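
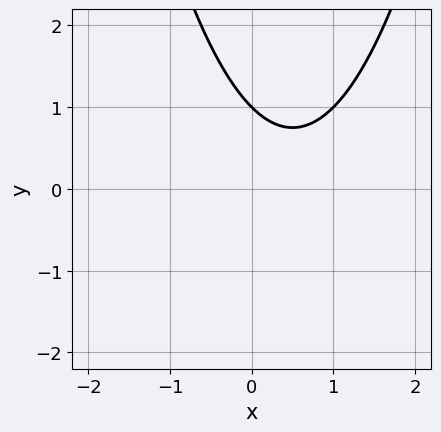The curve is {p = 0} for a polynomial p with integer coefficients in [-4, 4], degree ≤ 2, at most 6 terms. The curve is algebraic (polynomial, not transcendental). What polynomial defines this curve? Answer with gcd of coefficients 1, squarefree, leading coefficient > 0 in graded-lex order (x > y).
deg p = 2. The shape is more complex than any degree-1 curve.
Checking where it meets the axes: it crosses the y-axis at the gridline y = 1; the curve avoids every integer x-axis point in the box.
Assembling these constraints gives the stated polynomial.

x^2 - x - y + 1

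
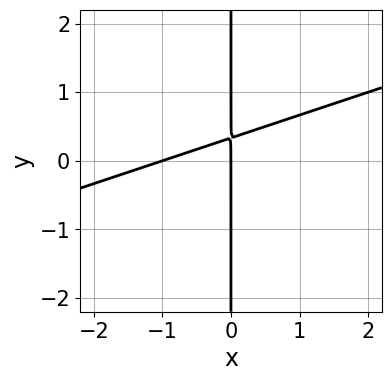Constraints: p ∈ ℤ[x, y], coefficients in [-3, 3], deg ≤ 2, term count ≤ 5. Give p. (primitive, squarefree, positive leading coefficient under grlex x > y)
x^2 - 3*x*y + x

1. The degree is 2 — a generic line meets the curve in up to 2 points.
2. Checking where it meets the axes: the x-axis gridline crossings are at x ∈ {-1, 0}; the visible y-axis segment lies entirely on the curve.
3. Putting this together gives p.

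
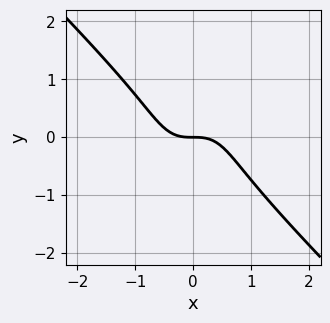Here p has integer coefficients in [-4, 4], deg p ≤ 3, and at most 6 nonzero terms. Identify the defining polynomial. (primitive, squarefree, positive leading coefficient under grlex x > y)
1. The degree is 3 — the shape is more complex than any degree-2 curve.
2. Against the integer gridlines: it crosses the y-axis at the gridline y = 0; one x-axis crossing is at x = 0.
3. Fitting integer coefficients to these (and the overall shape) gives p.

3*x^3 + x^2*y + 2*y^3 + 2*y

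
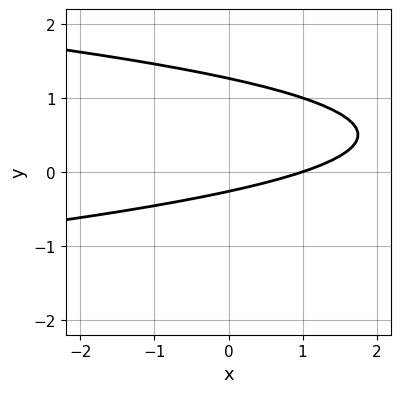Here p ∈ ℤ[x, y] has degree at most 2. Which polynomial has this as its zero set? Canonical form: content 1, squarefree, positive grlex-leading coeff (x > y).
1. The degree is 2 — the shape is more complex than any degree-1 curve.
2. Checking where it meets the axes: one x-axis crossing is at x = 1.
3. Fitting integer coefficients to these (and the overall shape) gives p.

3*y^2 + x - 3*y - 1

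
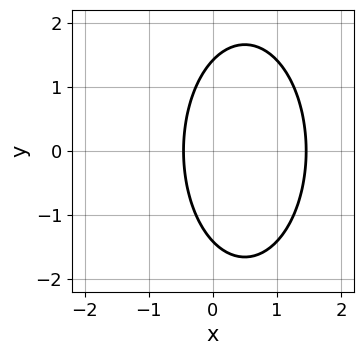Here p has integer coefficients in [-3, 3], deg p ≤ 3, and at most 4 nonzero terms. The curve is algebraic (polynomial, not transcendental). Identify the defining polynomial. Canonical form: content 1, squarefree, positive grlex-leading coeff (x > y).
3*x^2 + y^2 - 3*x - 2

The degree is 2 — no degree-1 curve has this shape.
Symmetries: mirror symmetry y ↦ −y ⇒ only even powers of y.
Assembling these constraints gives the stated polynomial.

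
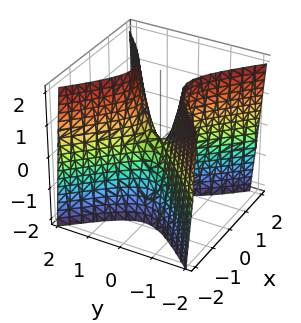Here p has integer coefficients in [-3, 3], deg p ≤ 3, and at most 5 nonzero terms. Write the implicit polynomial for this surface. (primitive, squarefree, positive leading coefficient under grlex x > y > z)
3*x^2 - 3*y^2 + z

First, the degree is 2 — a hyperbolic paraboloid; a quadric.
Next, symmetries: it's symmetric under x → −x, forcing even powers of x; it's symmetric under y → −y, forcing even powers of y.
Then, observable constraints: it crosses the y-axis at the gridline y = 0; it meets the z-axis at z = 0 (among the integer gridlines).
Finally, matching integer coefficients to the picture gives p.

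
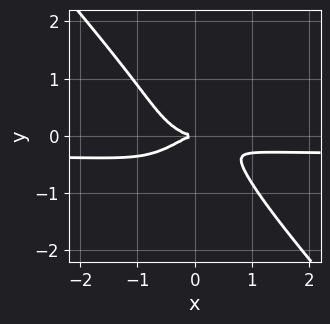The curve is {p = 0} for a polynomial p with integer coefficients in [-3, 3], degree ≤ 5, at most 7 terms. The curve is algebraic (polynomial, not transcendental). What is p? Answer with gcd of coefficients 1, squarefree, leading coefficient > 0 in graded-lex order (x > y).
1. The degree is 4 — a generic line meets the curve in up to 4 points.
2. From the axis intercepts and sections: one x-axis crossing is at x = 0; it meets the y-axis at y = 0 (among the integer gridlines).
3. Fitting integer coefficients to these (and the overall shape) gives p.

3*x^3*y + 2*y^4 + x^3 + x^2*y + 2*y^2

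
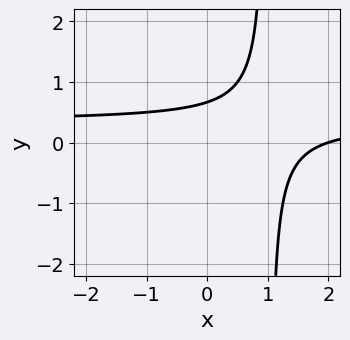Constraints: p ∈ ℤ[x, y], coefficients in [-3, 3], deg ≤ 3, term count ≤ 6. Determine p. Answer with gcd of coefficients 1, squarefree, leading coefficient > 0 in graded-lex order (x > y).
3*x*y - x - 3*y + 2

The degree is 2 — no degree-1 curve has this shape.
Reading off the gridlines: one x-axis crossing is at x = 2.
Fitting integer coefficients to these (and the overall shape) gives p.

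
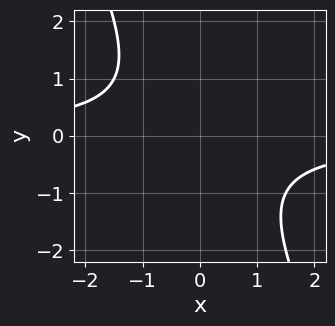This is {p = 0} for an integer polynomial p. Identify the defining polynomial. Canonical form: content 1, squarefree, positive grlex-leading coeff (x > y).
2*x*y + y^2 + 2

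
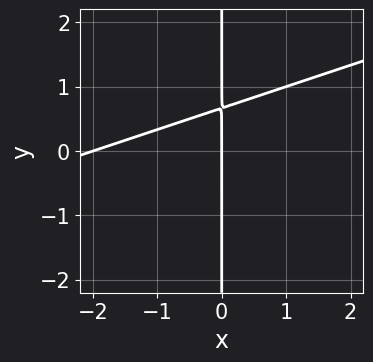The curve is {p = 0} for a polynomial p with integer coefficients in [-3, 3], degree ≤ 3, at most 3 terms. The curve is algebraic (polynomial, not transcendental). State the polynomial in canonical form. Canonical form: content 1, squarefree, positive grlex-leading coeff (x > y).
(a) deg p = 2.
(b) Reading off the gridlines: the visible y-axis segment lies entirely on the curve; among the integer gridlines, it crosses the x-axis at x ∈ {-2, 0}.
(c) Together with the visible shape, these determine p as stated.

x^2 - 3*x*y + 2*x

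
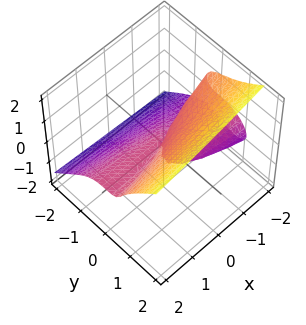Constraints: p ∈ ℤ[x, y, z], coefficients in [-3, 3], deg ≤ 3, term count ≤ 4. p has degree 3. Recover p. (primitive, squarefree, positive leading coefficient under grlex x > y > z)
1. Degree: no degree-2 surface has this shape, so deg p = 3.
2. Reading off the gridlines: it crosses the y-axis at the gridline y = 0; one z-axis crossing is at z = 0; the visible x-axis segment lies entirely on the surface.
3. Fitting integer coefficients to these (and the overall shape) gives p.

2*y^3 - 2*z^3 - x*z + 2*y*z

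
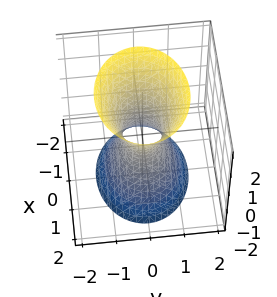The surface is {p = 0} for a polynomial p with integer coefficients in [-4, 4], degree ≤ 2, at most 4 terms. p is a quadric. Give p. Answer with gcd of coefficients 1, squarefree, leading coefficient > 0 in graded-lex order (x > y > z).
1. deg p = 2. An hourglass — one-sheet hyperboloid; a quadric.
2. Symmetries: mirror symmetry y ↦ −y ⇒ only even powers of y; mirror symmetry x ↦ −x ⇒ only even powers of x; it's symmetric under z → −z, forcing even powers of z.
3. Against the integer gridlines: it misses every integer gridline on the z-axis.
4. Solving for integer coefficients yields p as stated.

2*x^2 + 3*y^2 - z^2 - 1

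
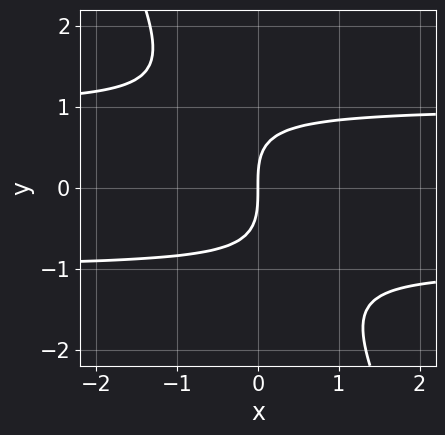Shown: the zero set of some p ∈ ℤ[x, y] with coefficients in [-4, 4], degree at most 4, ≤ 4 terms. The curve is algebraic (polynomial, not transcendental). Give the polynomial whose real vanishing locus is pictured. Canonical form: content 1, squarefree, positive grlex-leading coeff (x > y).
The degree is 3 — a generic line meets the curve in up to 3 points.
Observable constraints: it meets the x-axis at x = 0 (among the integer gridlines); one y-axis crossing is at y = 0.
The integer polynomial consistent with all of this is the stated p.

2*x*y^2 + y^3 - 2*x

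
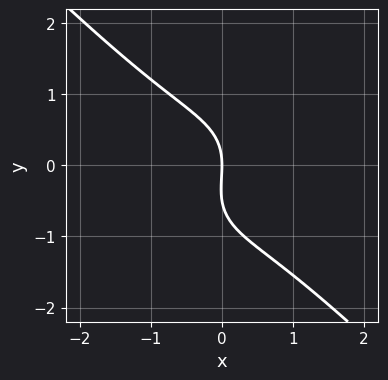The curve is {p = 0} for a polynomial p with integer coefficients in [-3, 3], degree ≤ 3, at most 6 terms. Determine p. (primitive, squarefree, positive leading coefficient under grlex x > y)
2*x^3 + 2*y^3 + y^2 + 3*x

First, the degree is 3 — the shape is more complex than any degree-2 curve.
Then, against the integer gridlines: one y-axis crossing is at y = 0; it meets the x-axis at x = 0 (among the integer gridlines).
Finally, these observations pin down the coefficients.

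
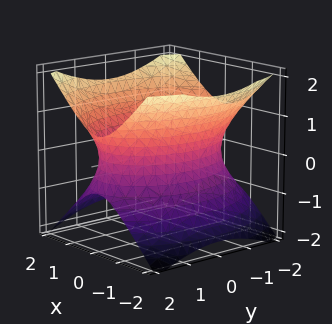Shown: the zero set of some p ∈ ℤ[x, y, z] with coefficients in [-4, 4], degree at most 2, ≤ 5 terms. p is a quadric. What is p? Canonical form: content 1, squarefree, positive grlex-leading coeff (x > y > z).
(a) The degree is 2 — one connected sheet with a waist; a quadric.
(b) Symmetries: mirror symmetry y ↦ −y ⇒ only even powers of y; mirror symmetry x ↦ −x ⇒ only even powers of x; mirror symmetry z ↦ −z ⇒ only even powers of z.
(c) Reading off the gridlines: the surface avoids every integer z-axis point in the box.
(d) Fitting integer coefficients to these (and the overall shape) gives p.

2*x^2 + y^2 - 2*z^2 - 3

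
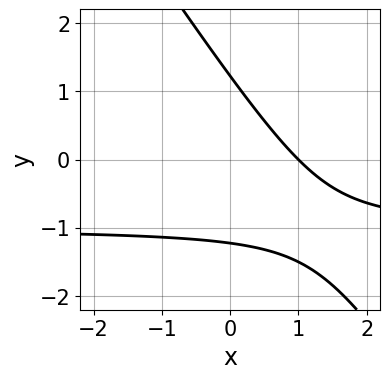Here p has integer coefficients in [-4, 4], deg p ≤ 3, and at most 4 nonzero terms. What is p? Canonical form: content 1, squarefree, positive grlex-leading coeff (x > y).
3*x*y + 2*y^2 + 3*x - 3

1. The degree is 2 — the shape is more complex than any degree-1 curve.
2. Reading off the gridlines: one x-axis crossing is at x = 1.
3. Matching integer coefficients to the picture gives p.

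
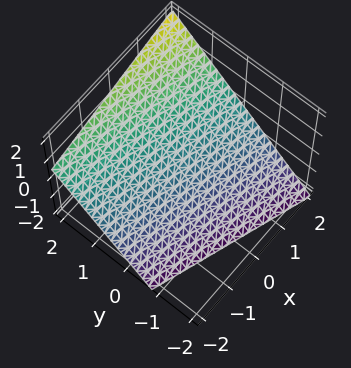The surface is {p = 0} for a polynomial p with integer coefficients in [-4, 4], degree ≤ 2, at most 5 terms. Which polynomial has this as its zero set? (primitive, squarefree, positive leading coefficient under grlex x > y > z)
(a) deg p = 1. The surface is flat (a plane).
(b) From the axis intercepts and sections: one x-axis crossing is at x = 2.
(c) The integer polynomial consistent with all of this is the stated p.

x + 3*y - 3*z - 2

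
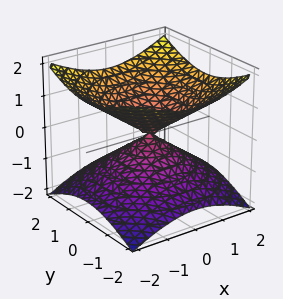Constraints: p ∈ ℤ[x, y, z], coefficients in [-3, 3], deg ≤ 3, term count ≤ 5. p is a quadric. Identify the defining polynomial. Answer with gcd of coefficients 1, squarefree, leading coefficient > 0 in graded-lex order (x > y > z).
x^2 + y^2 - 2*z^2

First, deg p = 2. Two nappes meeting at a single point; a quadric.
Next, symmetry: the surface is invariant under rotation about z: p = q(x² + y², z); mirror symmetry z ↦ −z ⇒ only even powers of z.
Then, checking where it meets the axes: one z-axis crossing is at z = 0; it meets the x-axis at x = 0 (among the integer gridlines).
Finally, the integer polynomial consistent with all of this is the stated p.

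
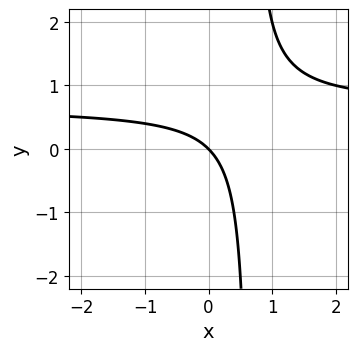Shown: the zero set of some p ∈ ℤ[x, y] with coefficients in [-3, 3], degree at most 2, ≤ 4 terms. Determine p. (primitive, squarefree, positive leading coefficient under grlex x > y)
3*x*y - 2*x - 2*y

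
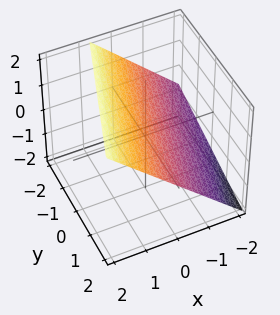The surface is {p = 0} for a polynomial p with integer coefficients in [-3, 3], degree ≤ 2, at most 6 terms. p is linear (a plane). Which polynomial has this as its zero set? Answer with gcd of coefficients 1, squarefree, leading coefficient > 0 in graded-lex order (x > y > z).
3*x - y - 3*z + 2

First, deg p = 1. Every cross-section is a straight line — this is a plane.
Next, against the integer gridlines: it meets the y-axis at y = 2 (among the integer gridlines).
Finally, the integer polynomial consistent with all of this is the stated p.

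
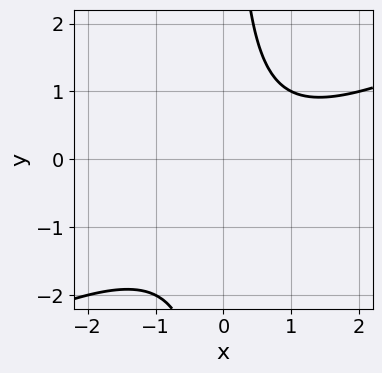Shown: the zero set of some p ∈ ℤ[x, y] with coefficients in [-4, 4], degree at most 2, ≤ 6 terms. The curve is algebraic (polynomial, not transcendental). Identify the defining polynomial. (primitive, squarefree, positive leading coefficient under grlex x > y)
x^2 - 2*x*y - x + 2

deg p = 2.
From the axis intercepts and sections: no x-intercept at any integer in the box; it misses every integer gridline on the y-axis.
Matching integer coefficients to the picture gives p.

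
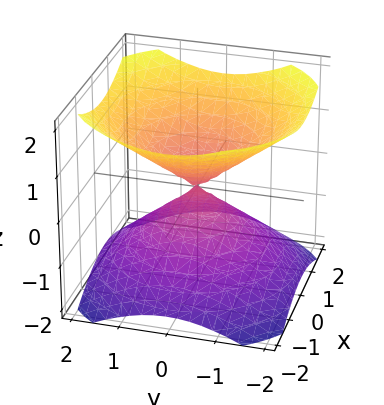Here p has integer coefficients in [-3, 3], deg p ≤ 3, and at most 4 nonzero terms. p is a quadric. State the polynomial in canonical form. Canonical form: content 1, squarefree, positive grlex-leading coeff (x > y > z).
2*x^2 + 2*y^2 - 3*z^2

(a) I count 2 distinct pieces. They look like related sheets of one shape, so recover p as a whole.
(b) Degree: two nappes meeting at a single point; a quadric, so deg p = 2.
(c) Symmetries: mirror symmetry z ↦ −z ⇒ only even powers of z; every cross-section ⟂ z is a circle, so x, y appear only via x² + y².
(d) Reading off the gridlines: a circular section at z = 1 has radius between 1 and 2; it meets the y-axis at y = 0 (among the integer gridlines); it crosses the x-axis at the gridline x = 0.
(e) Together with the visible shape, these determine p as stated.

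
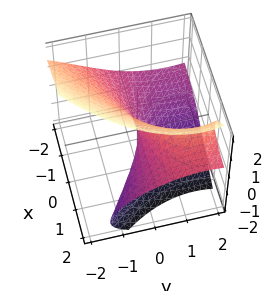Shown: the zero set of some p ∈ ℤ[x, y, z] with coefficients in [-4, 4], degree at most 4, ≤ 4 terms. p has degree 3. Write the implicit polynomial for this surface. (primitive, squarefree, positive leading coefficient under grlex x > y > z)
z^3 - 3*x*z - y^2 + 3*y

First, deg p = 3. The shape is more complex than any degree-2 surface.
Next, reading off the gridlines: the visible x-axis segment lies entirely on the surface; one y-axis crossing is at y = 0; it crosses the z-axis at the gridline z = 0.
Finally, assembling these constraints gives the stated polynomial.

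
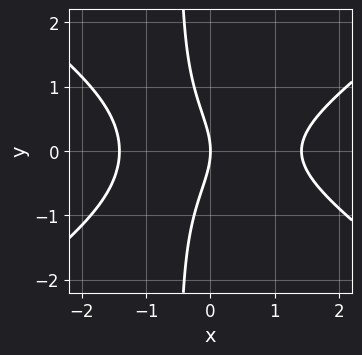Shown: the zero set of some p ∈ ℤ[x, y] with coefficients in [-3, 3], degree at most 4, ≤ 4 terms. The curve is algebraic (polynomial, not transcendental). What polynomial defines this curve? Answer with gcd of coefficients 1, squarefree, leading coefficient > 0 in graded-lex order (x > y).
x^3 - 2*x*y^2 - y^2 - 2*x

(a) Degree: the shape is more complex than any degree-2 curve, so deg p = 3.
(b) Symmetries: the y ↦ −y reflection is a symmetry, so y appears only in even powers.
(c) From the visible intercepts: it crosses the y-axis at the gridline y = 0; it crosses the x-axis at the gridline x = 0.
(d) Putting this together gives p.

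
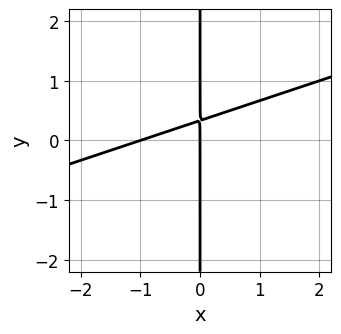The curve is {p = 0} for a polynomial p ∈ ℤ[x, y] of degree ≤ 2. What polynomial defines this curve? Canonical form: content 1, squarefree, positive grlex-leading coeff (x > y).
1. deg p = 2.
2. Checking where it meets the axes: the x-axis gridline crossings are at x ∈ {-1, 0}; the visible y-axis segment lies entirely on the curve.
3. Assembling these constraints gives the stated polynomial.

x^2 - 3*x*y + x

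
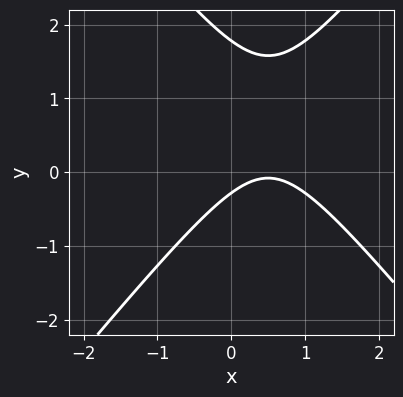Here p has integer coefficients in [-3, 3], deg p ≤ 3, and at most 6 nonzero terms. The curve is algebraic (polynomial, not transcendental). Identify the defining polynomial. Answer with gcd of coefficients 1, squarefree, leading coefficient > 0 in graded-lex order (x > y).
3*x^2 - 2*y^2 - 3*x + 3*y + 1

Degree: no degree-1 curve has this shape, so deg p = 2.
Checking where it meets the axes: no x-intercept at any integer in the box.
Putting this together gives p.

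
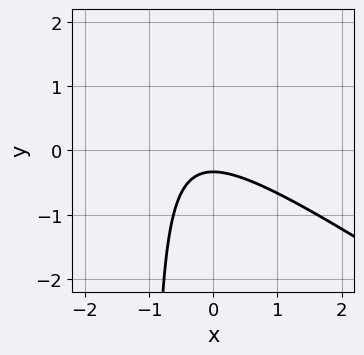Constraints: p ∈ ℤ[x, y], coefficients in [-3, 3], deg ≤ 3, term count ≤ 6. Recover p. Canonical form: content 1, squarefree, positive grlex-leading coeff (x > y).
2*x^2 + 3*x*y + x + 3*y + 1

(a) The degree is 2 — the shape is more complex than any degree-1 curve.
(b) Reading off the gridlines: the curve avoids every integer x-axis point in the box.
(c) Fitting integer coefficients to these (and the overall shape) gives p.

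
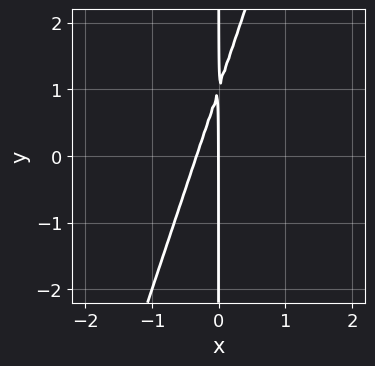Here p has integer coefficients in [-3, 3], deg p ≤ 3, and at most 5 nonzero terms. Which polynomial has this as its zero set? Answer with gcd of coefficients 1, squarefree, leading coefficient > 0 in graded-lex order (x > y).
1. Degree: a generic line meets the curve in up to 2 points, so deg p = 2.
2. Checking where it meets the axes: it crosses the x-axis at the gridline x = 0; the visible y-axis segment lies entirely on the curve.
3. Together with the visible shape, these determine p as stated.

3*x^2 - x*y + x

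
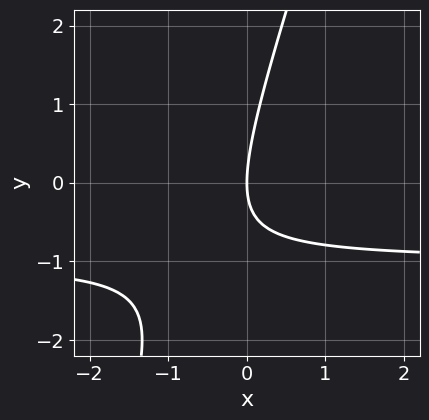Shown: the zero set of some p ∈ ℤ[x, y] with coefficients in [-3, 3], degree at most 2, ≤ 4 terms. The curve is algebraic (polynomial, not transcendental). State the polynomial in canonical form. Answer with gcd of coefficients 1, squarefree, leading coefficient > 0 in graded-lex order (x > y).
3*x*y - y^2 + 3*x

First, degree: no degree-1 curve has this shape, so deg p = 2.
Next, reading off the gridlines: it meets the x-axis at x = 0 (among the integer gridlines); it crosses the y-axis at the gridline y = 0.
Finally, putting this together gives p.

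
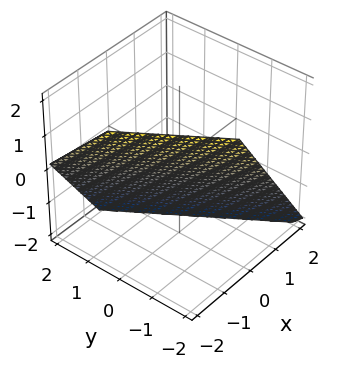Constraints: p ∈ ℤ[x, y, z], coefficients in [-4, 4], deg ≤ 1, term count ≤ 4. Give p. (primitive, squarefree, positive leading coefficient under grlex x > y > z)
1. Degree: every cross-section is a straight line — this is a plane, so deg p = 1.
2. Against the integer gridlines: one y-axis crossing is at y = -1; it crosses the z-axis at the gridline z = -1.
3. Putting this together gives p.

3*x + 2*y + 2*z + 2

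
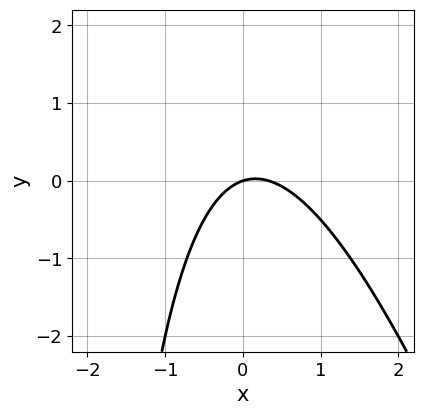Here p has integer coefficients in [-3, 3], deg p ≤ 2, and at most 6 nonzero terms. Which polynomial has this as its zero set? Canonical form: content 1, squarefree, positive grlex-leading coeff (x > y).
First, degree: no degree-1 curve has this shape, so deg p = 2.
Then, observable constraints: it crosses the x-axis at the gridline x = 0; it crosses the y-axis at the gridline y = 0.
Finally, assembling these constraints gives the stated polynomial.

3*x^2 + x*y - x + 3*y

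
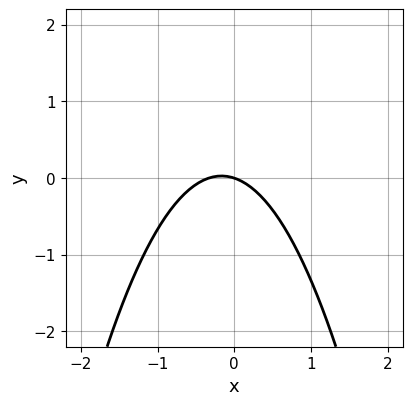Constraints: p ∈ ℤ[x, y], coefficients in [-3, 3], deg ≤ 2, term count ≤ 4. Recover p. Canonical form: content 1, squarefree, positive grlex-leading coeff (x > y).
First, the degree is 2 — no degree-1 curve has this shape.
Then, observable constraints: one y-axis crossing is at y = 0; it meets the x-axis at x = 0 (among the integer gridlines).
Finally, matching integer coefficients to the picture gives p.

3*x^2 + x + 3*y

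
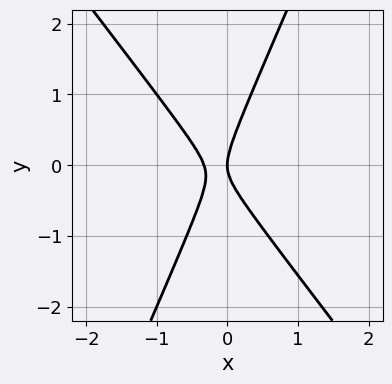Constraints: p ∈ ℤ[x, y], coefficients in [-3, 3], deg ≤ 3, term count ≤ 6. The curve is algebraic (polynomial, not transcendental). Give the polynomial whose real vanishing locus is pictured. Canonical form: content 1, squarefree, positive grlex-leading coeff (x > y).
The degree is 2 — the shape is more complex than any degree-1 curve.
Against the integer gridlines: it crosses the x-axis at the gridline x = 0; one y-axis crossing is at y = 0.
Solving for integer coefficients yields p as stated.

3*x^2 + x*y - y^2 + x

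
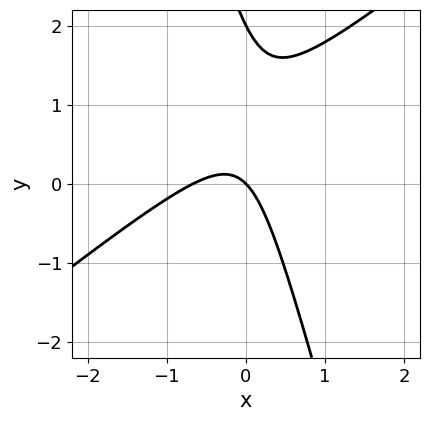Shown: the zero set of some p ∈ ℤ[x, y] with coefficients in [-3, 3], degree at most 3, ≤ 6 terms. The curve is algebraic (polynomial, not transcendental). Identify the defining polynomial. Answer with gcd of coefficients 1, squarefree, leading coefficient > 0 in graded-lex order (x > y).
3*x^2 - 3*x*y - y^2 + 2*x + 2*y

Degree: the shape is more complex than any degree-1 curve, so deg p = 2.
From the visible intercepts: one x-axis crossing is at x = 0; among the integer gridlines, it crosses the y-axis at y ∈ {0, 2}.
Fitting integer coefficients to these (and the overall shape) gives p.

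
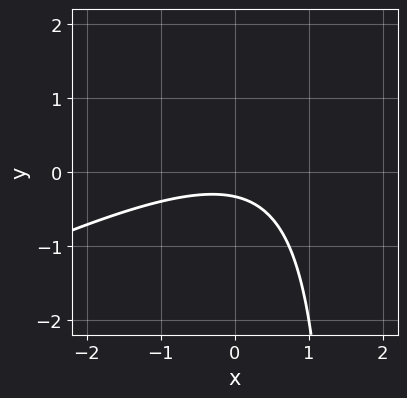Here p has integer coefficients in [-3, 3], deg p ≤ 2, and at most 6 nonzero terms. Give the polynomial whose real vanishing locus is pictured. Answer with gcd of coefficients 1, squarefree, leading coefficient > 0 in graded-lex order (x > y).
First, deg p = 2.
Then, from the visible intercepts: it misses every integer gridline on the x-axis.
Finally, putting this together gives p.

x^2 - 2*x*y + 3*y + 1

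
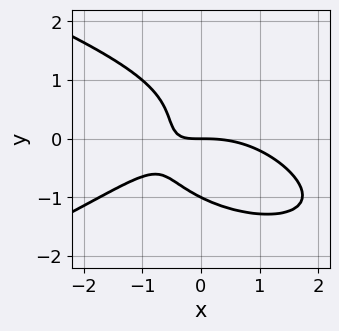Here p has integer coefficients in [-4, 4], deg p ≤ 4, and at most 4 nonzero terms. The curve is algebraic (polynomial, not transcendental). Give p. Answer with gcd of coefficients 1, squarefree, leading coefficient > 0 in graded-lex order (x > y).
2*y^4 + x^3 + 3*x*y + 2*y

1. deg p = 4.
2. Against the integer gridlines: the y-axis gridline crossings are at y ∈ {-1, 0}; it meets the x-axis at x = 0 (among the integer gridlines).
3. Solving for integer coefficients yields p as stated.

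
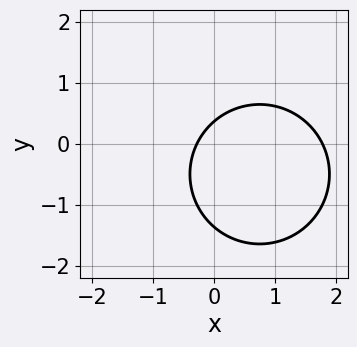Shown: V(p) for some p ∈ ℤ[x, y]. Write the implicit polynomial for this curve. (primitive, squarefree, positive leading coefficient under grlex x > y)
1. The degree is 2 — the shape is more complex than any degree-1 curve.
2. Solving for integer coefficients yields p as stated.

2*x^2 + 2*y^2 - 3*x + 2*y - 1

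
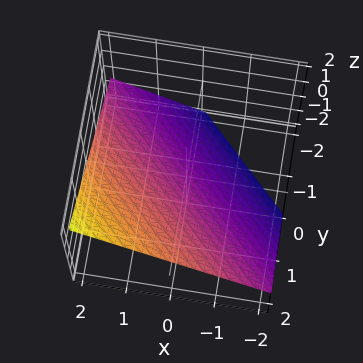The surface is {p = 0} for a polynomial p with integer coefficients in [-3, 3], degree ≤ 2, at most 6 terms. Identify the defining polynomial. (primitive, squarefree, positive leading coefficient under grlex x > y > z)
(a) deg p = 1. The surface is flat (a plane).
(b) From the visible intercepts: it crosses the x-axis at the gridline x = 1; one y-axis crossing is at y = 1.
(c) Together with the visible shape, these determine p as stated.

2*x + 2*y - 3*z - 2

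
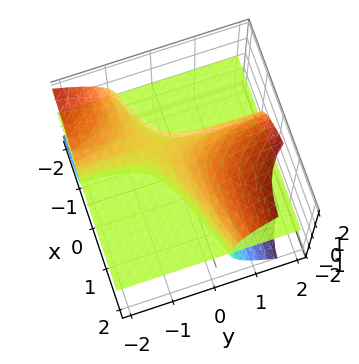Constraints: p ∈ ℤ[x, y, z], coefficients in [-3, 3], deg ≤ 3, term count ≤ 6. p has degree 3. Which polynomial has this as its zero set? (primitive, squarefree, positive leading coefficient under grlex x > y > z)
1. The picture has 2 separate pieces.
2. The degree is 3 — no degree-2 surface has this shape.
3. From the visible intercepts: every point of the y-axis in the box is on the surface; the visible x-axis segment lies entirely on the surface; it crosses the z-axis at the gridline z = 0.
4. The integer polynomial consistent with all of this is the stated p.

x^2*z - 3*x*y*z + 2*z^3 - 2*y*z - z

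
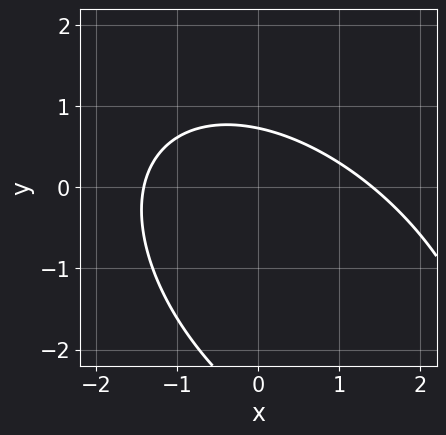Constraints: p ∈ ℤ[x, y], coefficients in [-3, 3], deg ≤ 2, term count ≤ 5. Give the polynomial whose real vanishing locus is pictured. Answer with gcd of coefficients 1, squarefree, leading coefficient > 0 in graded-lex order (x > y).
First, deg p = 2.
Finally, solving for integer coefficients yields p as stated.

x^2 + x*y + y^2 + 2*y - 2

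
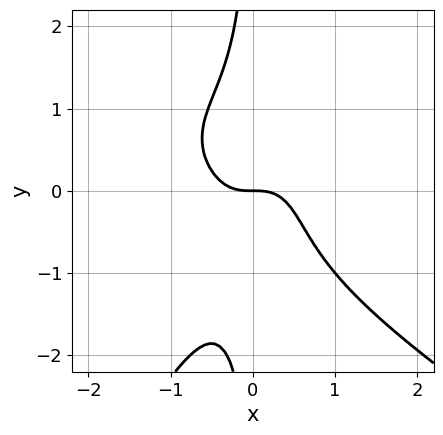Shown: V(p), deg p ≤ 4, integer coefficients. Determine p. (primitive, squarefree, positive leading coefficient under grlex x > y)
x^3*y + x^2*y^2 - x*y^3 - 2*x^3 - y

(a) Degree: a generic line meets the curve in up to 4 points, so deg p = 4.
(b) Reading off the gridlines: it crosses the y-axis at the gridline y = 0; it meets the x-axis at x = 0 (among the integer gridlines).
(c) Together with the visible shape, these determine p as stated.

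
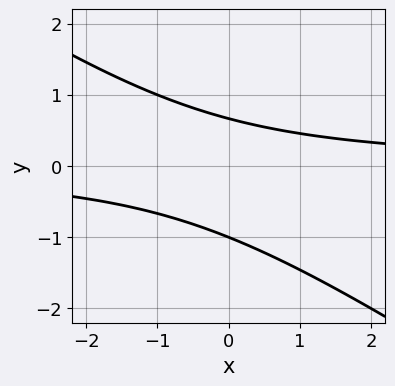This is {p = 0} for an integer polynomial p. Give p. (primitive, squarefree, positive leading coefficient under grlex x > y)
deg p = 2. No degree-1 curve has this shape.
Checking where it meets the axes: the curve avoids every integer x-axis point in the box; one y-axis crossing is at y = -1.
Putting this together gives p.

2*x*y + 3*y^2 + y - 2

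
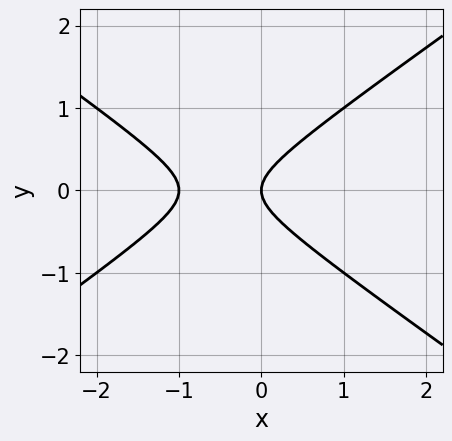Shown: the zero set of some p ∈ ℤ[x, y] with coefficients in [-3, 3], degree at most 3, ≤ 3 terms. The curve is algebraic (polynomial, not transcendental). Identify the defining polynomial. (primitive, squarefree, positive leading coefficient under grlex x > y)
x^2 - 2*y^2 + x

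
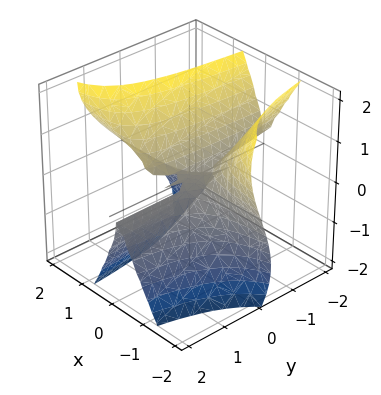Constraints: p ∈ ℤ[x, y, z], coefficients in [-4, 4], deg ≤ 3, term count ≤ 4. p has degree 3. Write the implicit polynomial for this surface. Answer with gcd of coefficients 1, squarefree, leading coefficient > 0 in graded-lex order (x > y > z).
3*x^2*y - 2*x^2*z + z^3 - 2*x*z

1. Degree: the shape is more complex than any degree-2 surface, so deg p = 3.
2. Observable constraints: every point of the x-axis in the box is on the surface; every point of the y-axis in the box is on the surface; one z-axis crossing is at z = 0.
3. Together with the visible shape, these determine p as stated.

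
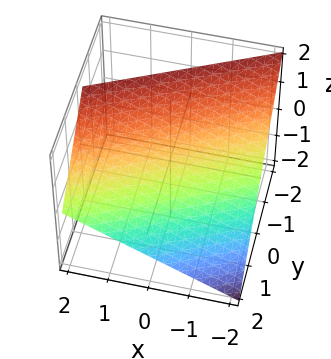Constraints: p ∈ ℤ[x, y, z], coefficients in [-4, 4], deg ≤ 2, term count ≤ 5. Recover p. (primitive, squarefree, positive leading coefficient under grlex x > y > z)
1. The degree is 1 — the surface is flat (a plane).
2. Observable constraints: one x-axis crossing is at x = -2; it crosses the y-axis at the gridline y = 1; it crosses the z-axis at the gridline z = 1.
3. Matching integer coefficients to the picture gives p.

x - 2*y - 2*z + 2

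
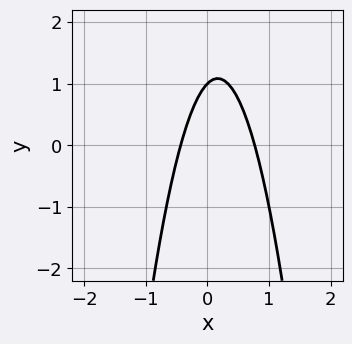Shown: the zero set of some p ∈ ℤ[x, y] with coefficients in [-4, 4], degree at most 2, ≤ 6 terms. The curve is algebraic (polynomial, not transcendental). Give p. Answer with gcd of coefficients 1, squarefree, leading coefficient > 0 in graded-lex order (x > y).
3*x^2 - x + y - 1

Degree: the shape is more complex than any degree-1 curve, so deg p = 2.
From the visible intercepts: one y-axis crossing is at y = 1.
Putting this together gives p.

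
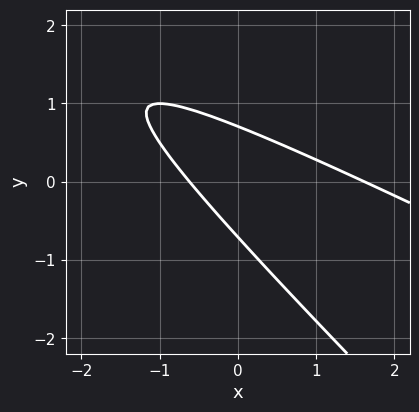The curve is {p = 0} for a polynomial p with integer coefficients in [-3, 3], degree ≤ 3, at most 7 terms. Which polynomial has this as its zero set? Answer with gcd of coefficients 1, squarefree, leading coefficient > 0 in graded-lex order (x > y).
x^2 + 3*x*y + 2*y^2 - x - 1

First, the degree is 2 — a generic line meets the curve in up to 2 points.
Finally, putting this together gives p.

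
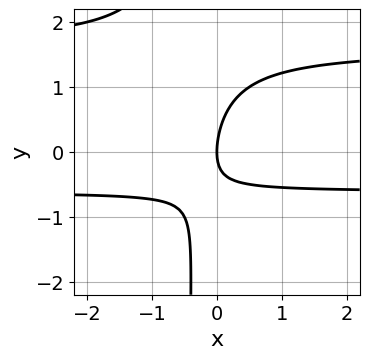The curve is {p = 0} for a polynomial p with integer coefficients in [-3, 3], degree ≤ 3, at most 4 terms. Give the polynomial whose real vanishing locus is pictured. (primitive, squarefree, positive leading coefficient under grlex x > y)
2*x*y^2 - 2*x*y + y^2 - 2*x

First, the degree is 3 — a generic line meets the curve in up to 3 points.
Next, checking where it meets the axes: it crosses the x-axis at the gridline x = 0; it crosses the y-axis at the gridline y = 0.
Finally, these observations pin down the coefficients.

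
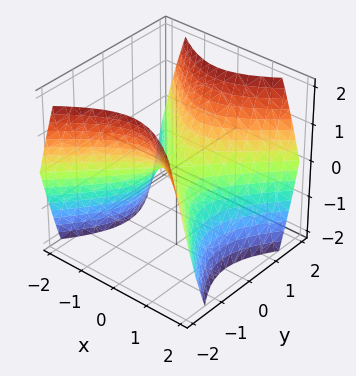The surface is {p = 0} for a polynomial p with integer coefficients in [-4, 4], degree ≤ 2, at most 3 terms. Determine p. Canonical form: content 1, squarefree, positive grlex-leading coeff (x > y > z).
(a) deg p = 2. A hyperbolic paraboloid; a quadric.
(b) Symmetries: mirror symmetry y ↦ −y ⇒ only even powers of y; it's symmetric under x → −x, forcing even powers of x.
(c) From the visible intercepts: it meets the y-axis at y = 0 (among the integer gridlines); it crosses the z-axis at the gridline z = 0.
(d) Putting this together gives p.

x^2 - y^2 + z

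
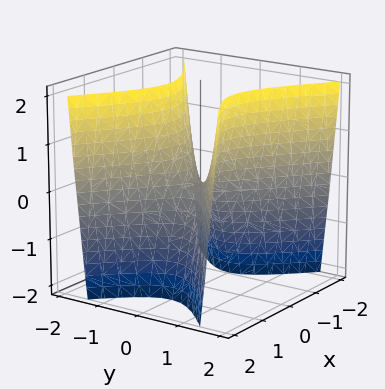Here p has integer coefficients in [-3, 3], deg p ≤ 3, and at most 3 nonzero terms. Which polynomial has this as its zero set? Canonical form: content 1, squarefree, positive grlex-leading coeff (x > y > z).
First, degree: a hyperbolic paraboloid; a quadric, so deg p = 2.
Next, symmetries: mirror symmetry x ↦ −x ⇒ only even powers of x; mirror symmetry y ↦ −y ⇒ only even powers of y.
Then, observable constraints: it meets the y-axis at y = 0 (among the integer gridlines); it meets the x-axis at x = 0 (among the integer gridlines); it meets the z-axis at z = 0 (among the integer gridlines).
Finally, assembling these constraints gives the stated polynomial.

2*x^2 - 3*y^2 + z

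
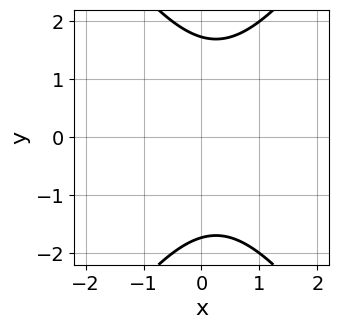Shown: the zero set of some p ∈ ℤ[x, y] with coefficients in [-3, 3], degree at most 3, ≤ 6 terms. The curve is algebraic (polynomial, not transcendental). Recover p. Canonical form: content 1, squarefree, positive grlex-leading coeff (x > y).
2*x^2 - y^2 - x + 3

deg p = 2. No degree-1 curve has this shape.
Symmetries: mirror symmetry y ↦ −y ⇒ only even powers of y.
From the axis intercepts and sections: it misses every integer gridline on the x-axis.
Matching integer coefficients to the picture gives p.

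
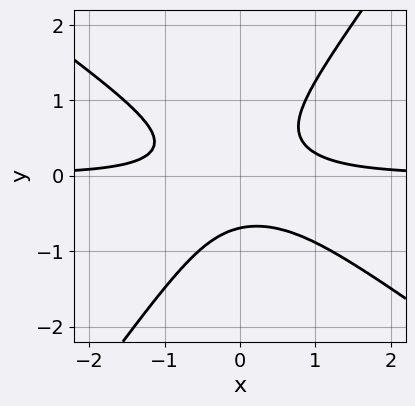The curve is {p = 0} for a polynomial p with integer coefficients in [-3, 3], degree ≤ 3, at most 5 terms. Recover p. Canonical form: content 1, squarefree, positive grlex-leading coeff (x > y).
3*x^2*y + 2*x*y^2 - 3*y^3 - 1

(a) The degree is 3 — a generic line meets the curve in up to 3 points.
(b) From the axis intercepts and sections: it misses every integer gridline on the x-axis.
(c) Matching integer coefficients to the picture gives p.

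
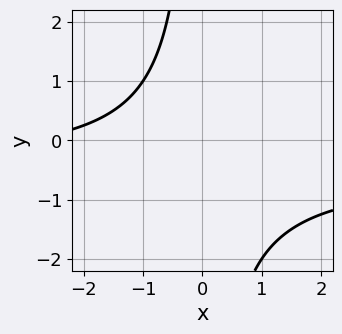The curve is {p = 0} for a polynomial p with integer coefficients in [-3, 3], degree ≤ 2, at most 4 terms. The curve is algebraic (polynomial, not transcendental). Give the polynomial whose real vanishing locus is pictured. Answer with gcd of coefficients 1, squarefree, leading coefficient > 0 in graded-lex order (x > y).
2*x*y + x + 3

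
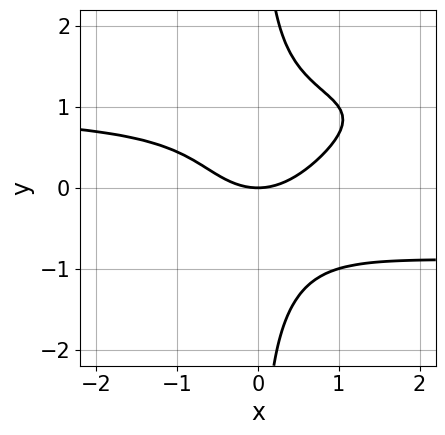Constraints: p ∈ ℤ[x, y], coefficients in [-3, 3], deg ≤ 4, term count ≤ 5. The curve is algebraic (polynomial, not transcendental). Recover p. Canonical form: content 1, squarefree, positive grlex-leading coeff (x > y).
1. deg p = 4. The shape is more complex than any degree-3 curve.
2. From the axis intercepts and sections: it meets the y-axis at y = 0 (among the integer gridlines); one x-axis crossing is at x = 0.
3. Together with the visible shape, these determine p as stated.

2*x^2*y^2 - 3*x*y^3 - 2*x^2 + 3*y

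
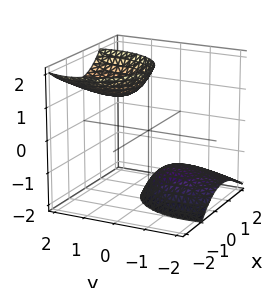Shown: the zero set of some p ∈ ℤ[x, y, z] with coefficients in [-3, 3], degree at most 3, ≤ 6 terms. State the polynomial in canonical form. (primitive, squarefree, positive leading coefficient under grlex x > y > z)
3*x^2 + 2*x*z + 2*y^2 - 3*y*z - z^2 + 3

First, the picture has 2 separate pieces.
Then, degree: a generic line meets the surface in up to 2 points, so deg p = 2.
Then, reading off the gridlines: no x-intercept at any integer in the box; the surface avoids every integer y-axis point in the box.
Finally, putting this together gives p.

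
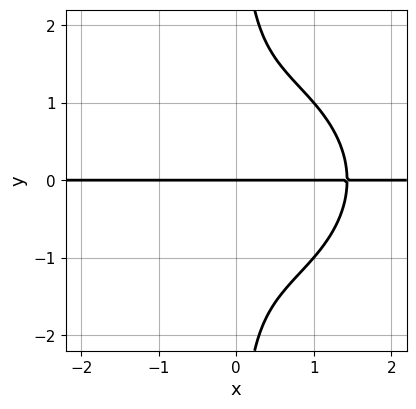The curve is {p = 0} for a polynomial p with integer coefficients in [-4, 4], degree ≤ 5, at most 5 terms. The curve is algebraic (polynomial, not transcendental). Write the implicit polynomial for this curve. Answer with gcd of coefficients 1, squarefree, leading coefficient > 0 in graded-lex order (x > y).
1. deg p = 4. The shape is more complex than any degree-3 curve.
2. Against the integer gridlines: every point of the x-axis in the box is on the curve; one y-axis crossing is at y = 0.
3. Together with the visible shape, these determine p as stated.

2*x^3*y + 3*x*y^3 - 2*x*y - 3*y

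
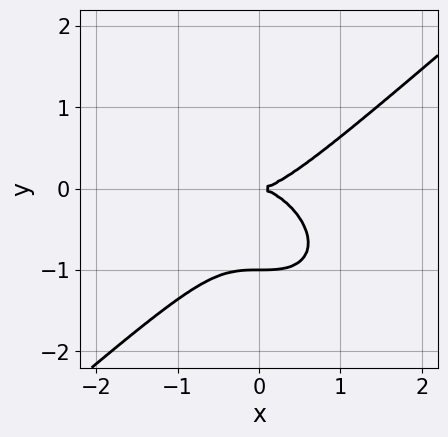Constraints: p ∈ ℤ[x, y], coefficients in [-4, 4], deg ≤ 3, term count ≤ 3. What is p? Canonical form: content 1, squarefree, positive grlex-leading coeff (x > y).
1. Degree: a generic line meets the curve in up to 3 points, so deg p = 3.
2. Checking where it meets the axes: it meets the x-axis at x = 0 (among the integer gridlines); among the integer gridlines, it crosses the y-axis at y ∈ {-1, 0}.
3. Fitting integer coefficients to these (and the overall shape) gives p.

2*x^3 - 3*y^3 - 3*y^2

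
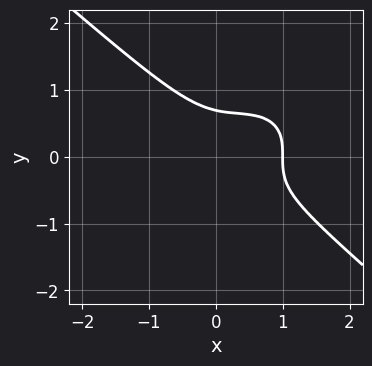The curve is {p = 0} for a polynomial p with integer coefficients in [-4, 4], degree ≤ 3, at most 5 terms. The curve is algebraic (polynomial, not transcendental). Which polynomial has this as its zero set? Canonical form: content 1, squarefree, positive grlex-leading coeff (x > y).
2*x^3 + 3*y^3 - 2*x^2 + x - 1

(a) The degree is 3 — a generic line meets the curve in up to 3 points.
(b) From the visible intercepts: one x-axis crossing is at x = 1.
(c) Fitting integer coefficients to these (and the overall shape) gives p.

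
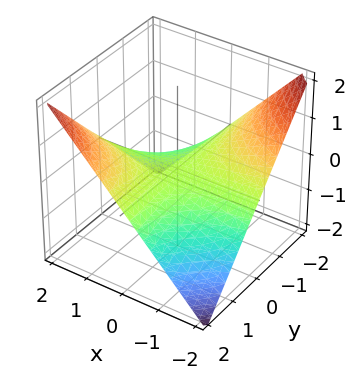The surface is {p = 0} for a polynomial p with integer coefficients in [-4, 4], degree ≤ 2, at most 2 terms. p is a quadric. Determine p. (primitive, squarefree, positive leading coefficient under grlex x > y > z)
First, degree: a saddle surface; a quadric, so deg p = 2.
Next, from the visible intercepts: every point of the y-axis in the box is on the surface; every point of the x-axis in the box is on the surface.
Finally, putting this together gives p.

x*y - 2*z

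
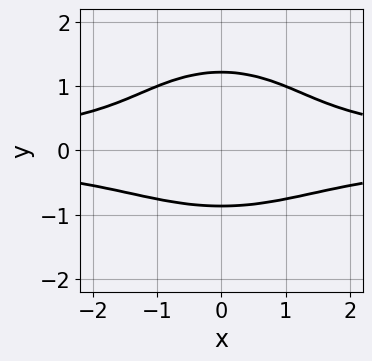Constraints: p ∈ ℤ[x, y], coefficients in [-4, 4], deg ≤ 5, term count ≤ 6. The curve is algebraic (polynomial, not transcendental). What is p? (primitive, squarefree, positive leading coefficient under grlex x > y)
2*x^2*y^2 + 3*y^4 - 2*y^3 - 3

1. The degree is 4 — the shape is more complex than any degree-3 curve.
2. Symmetries: it's symmetric under x → −x, forcing even powers of x.
3. Observable constraints: it misses every integer gridline on the x-axis.
4. Fitting integer coefficients to these (and the overall shape) gives p.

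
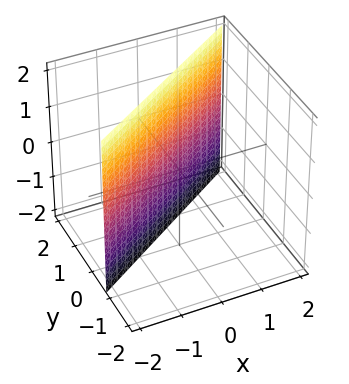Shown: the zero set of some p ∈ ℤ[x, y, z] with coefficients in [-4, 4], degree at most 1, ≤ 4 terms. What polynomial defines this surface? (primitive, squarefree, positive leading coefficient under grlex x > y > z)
1. deg p = 1. Every cross-section is a straight line — this is a plane.
2. From the visible intercepts: one x-axis crossing is at x = -1; it misses every integer gridline on the z-axis.
3. Assembling these constraints gives the stated polynomial.

2*x - 3*y + 2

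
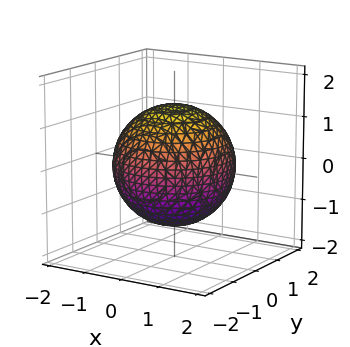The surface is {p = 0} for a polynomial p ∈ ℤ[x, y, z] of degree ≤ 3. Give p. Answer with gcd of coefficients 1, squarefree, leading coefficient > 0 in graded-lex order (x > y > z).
x^2 + y^2 + z^2 - 2

(a) The degree is 2 — bounded and convex; a quadric.
(b) By symmetry, the surface is invariant under rotation about z: p = q(x² + y², z); the z ↦ −z reflection is a symmetry, so z appears only in even powers.
(c) Against the integer gridlines: a circular section at z = -1 has radius exactly 1.
(d) Putting this together gives p.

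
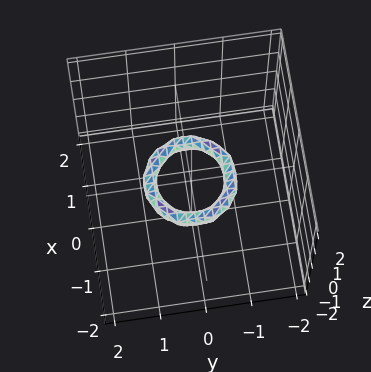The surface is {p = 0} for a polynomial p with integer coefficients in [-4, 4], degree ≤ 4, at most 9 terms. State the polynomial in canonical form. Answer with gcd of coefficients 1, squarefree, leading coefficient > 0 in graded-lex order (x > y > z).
First, the degree is 4 — the shape is more complex than any degree-3 surface.
Then, symmetries: rotational symmetry about the z-axis ⇒ p depends on x, y only through x² + y².
Next, reading off the gridlines: a circular section at z = 0 has radius between 0 and 1; the y-axis gridline crossings are at y ∈ {-1, 1}; the surface avoids every integer z-axis point in the box; the x-axis gridline crossings are at x ∈ {-1, 1}.
Finally, solving for integer coefficients yields p as stated.

2*x^4 + 4*x^2*y^2 + 2*y^4 - 3*x^2 - 3*y^2 + 3*z^2 + 1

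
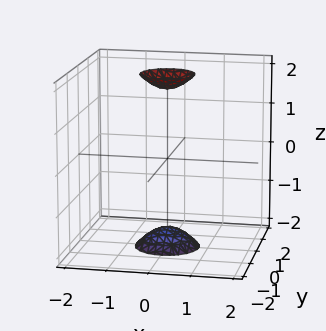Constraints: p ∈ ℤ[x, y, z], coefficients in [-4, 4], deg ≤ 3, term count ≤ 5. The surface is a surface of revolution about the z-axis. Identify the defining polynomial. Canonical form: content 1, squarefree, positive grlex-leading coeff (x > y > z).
1. There are 2 components.
2. Degree: a generic line meets the surface in up to 2 points, so deg p = 2.
3. Symmetry: the z-axis is an axis of rotation, so x and y enter only as x² + y².
4. Reading off the gridlines: no y-intercept at any integer in the box; it misses every integer gridline on the x-axis; a circular section at z = 2 has radius between 0 and 1.
5. Matching integer coefficients to the picture gives p.

3*x^2 + 3*y^2 - z^2 + 3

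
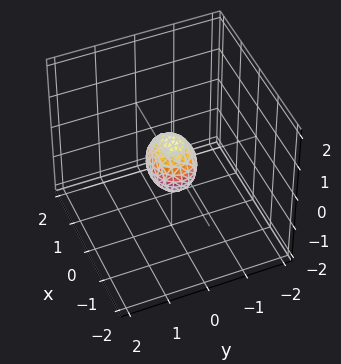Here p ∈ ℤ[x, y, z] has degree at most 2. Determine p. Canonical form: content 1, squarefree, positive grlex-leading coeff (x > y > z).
2*x^2 + 3*y^2 + 2*z^2 - 1

(a) The degree is 2 — bounded and convex; a quadric.
(b) Symmetries: the y ↦ −y reflection is a symmetry, so y appears only in even powers; mirror symmetry z ↦ −z ⇒ only even powers of z; mirror symmetry x ↦ −x ⇒ only even powers of x.
(c) Assembling these constraints gives the stated polynomial.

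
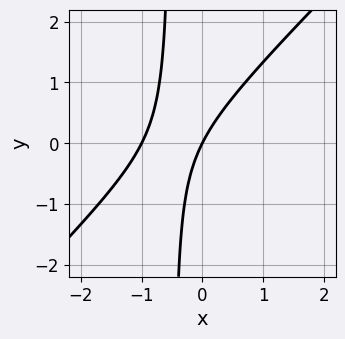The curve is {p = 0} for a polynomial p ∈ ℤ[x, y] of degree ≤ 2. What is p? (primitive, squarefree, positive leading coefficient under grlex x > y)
2*x^2 - 2*x*y + 2*x - y

deg p = 2.
Against the integer gridlines: it crosses the y-axis at the gridline y = 0; the x-axis gridline crossings are at x ∈ {-1, 0}.
Fitting integer coefficients to these (and the overall shape) gives p.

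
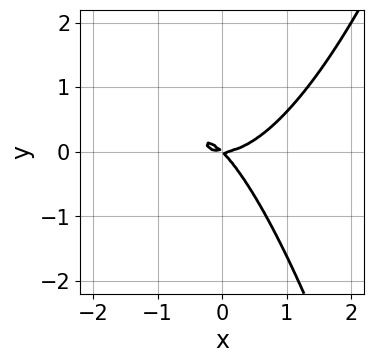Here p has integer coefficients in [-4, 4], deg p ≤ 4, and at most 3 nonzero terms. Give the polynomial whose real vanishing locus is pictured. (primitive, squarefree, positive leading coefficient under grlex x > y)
(a) The degree is 3 — the shape is more complex than any degree-2 curve.
(b) From the axis intercepts and sections: one x-axis crossing is at x = 0; it meets the y-axis at y = 0 (among the integer gridlines).
(c) The integer polynomial consistent with all of this is the stated p.

x^3 - x*y - y^2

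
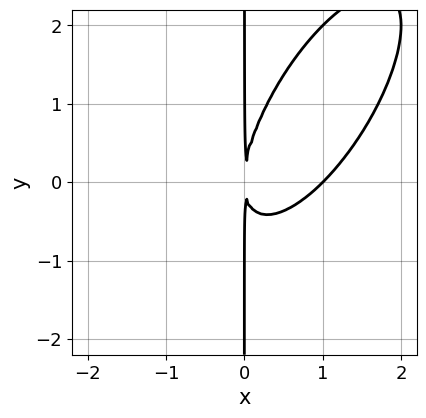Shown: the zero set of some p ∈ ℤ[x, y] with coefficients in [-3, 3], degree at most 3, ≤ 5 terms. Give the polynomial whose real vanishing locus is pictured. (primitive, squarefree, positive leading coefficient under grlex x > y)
2*x^3 - 2*x^2*y + x*y^2 - 2*x^2

(a) Degree: the shape is more complex than any degree-2 curve, so deg p = 3.
(b) Checking where it meets the axes: every point of the y-axis in the box is on the curve; it crosses the x-axis at the gridline x = 1.
(c) The integer polynomial consistent with all of this is the stated p.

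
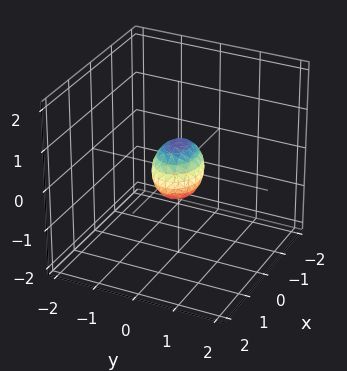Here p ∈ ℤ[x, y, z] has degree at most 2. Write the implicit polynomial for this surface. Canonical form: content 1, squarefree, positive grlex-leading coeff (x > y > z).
First, degree: bounded and convex; a quadric, so deg p = 2.
Then, symmetries: it's symmetric under x → −x, forcing even powers of x; it's symmetric under y → −y, forcing even powers of y; it's symmetric under z → −z, forcing even powers of z.
Finally, matching integer coefficients to the picture gives p.

2*x^2 + 3*y^2 + 2*z^2 - 1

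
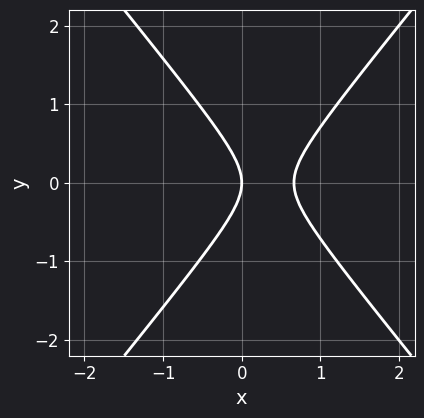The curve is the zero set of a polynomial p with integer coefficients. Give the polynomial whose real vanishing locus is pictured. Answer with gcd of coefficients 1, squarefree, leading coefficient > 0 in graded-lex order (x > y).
1. deg p = 2. The shape is more complex than any degree-1 curve.
2. Symmetries: mirror symmetry y ↦ −y ⇒ only even powers of y.
3. Reading off the gridlines: one x-axis crossing is at x = 0; it meets the y-axis at y = 0 (among the integer gridlines).
4. Together with the visible shape, these determine p as stated.

3*x^2 - 2*y^2 - 2*x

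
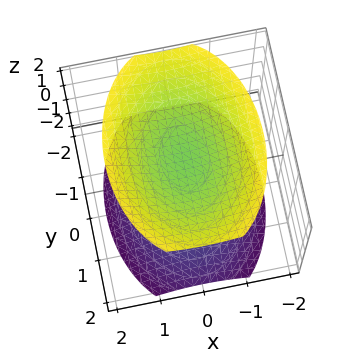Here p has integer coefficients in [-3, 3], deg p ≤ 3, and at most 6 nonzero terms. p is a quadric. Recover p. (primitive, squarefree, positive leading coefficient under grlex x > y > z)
First, there are 2 components. Treating them together as one polynomial.
Next, deg p = 2. Two sheets facing apart; a quadric.
Next, symmetries: it's symmetric under y → −y, forcing even powers of y; it's symmetric under x → −x, forcing even powers of x; it's symmetric under z → −z, forcing even powers of z.
Then, checking where it meets the axes: the surface avoids every integer x-axis point in the box; no y-intercept at any integer in the box.
Finally, these observations pin down the coefficients.

2*x^2 + y^2 - 2*z^2 + 3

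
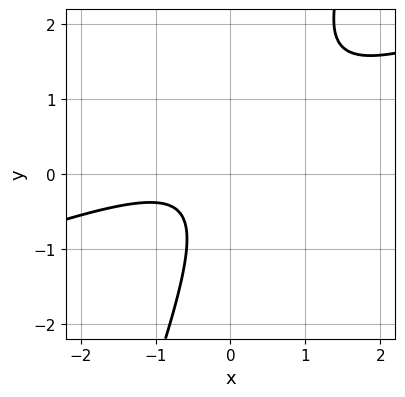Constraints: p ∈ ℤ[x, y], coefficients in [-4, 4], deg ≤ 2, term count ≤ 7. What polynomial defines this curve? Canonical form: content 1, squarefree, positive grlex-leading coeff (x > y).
First, degree: the shape is more complex than any degree-1 curve, so deg p = 2.
Next, observable constraints: it misses every integer gridline on the x-axis; no y-intercept at any integer in the box.
Finally, putting this together gives p.

x^2 - 3*x*y + y^2 + x + 1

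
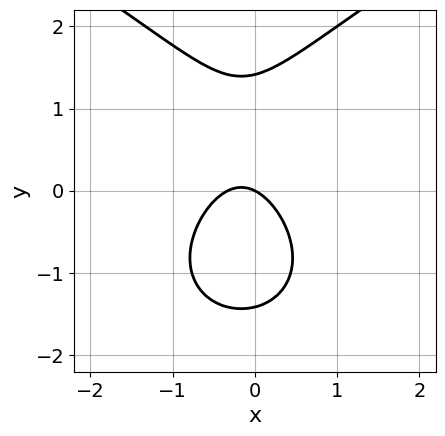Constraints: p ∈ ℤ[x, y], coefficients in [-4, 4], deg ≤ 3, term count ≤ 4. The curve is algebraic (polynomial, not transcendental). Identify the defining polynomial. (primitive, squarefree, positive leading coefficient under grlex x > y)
First, the degree is 3 — the shape is more complex than any degree-2 curve.
Next, checking where it meets the axes: one x-axis crossing is at x = 0; it meets the y-axis at y = 0 (among the integer gridlines).
Finally, fitting integer coefficients to these (and the overall shape) gives p.

y^3 - 3*x^2 - x - 2*y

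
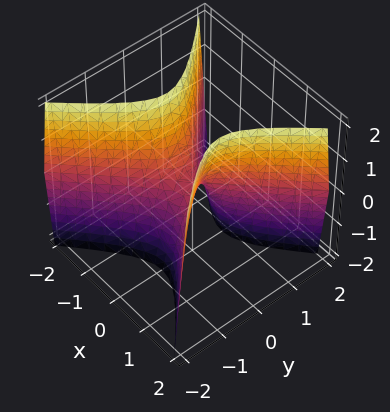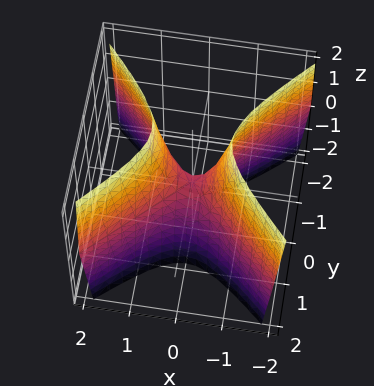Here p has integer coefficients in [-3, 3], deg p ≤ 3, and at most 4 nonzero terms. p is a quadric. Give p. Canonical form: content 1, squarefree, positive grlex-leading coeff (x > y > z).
First, degree: a hyperbolic paraboloid; a quadric, so deg p = 2.
Then, symmetries: it's symmetric under y → −y, forcing even powers of y; it's symmetric under x → −x, forcing even powers of x.
Next, checking where it meets the axes: it meets the x-axis at x = 0 (among the integer gridlines); it meets the z-axis at z = 0 (among the integer gridlines); one y-axis crossing is at y = 0.
Finally, assembling these constraints gives the stated polynomial.

3*x^2 - 3*y^2 - z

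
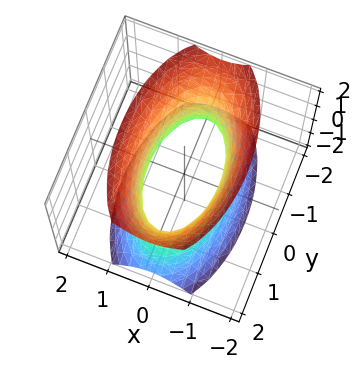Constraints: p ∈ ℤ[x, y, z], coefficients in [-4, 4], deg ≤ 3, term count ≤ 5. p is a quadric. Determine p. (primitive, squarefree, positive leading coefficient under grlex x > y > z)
3*x^2 + y^2 - z^2 - 2

(a) deg p = 2. An hourglass — one-sheet hyperboloid; a quadric.
(b) Symmetries: it's symmetric under x → −x, forcing even powers of x; it's symmetric under y → −y, forcing even powers of y; mirror symmetry z ↦ −z ⇒ only even powers of z.
(c) Checking where it meets the axes: the surface avoids every integer z-axis point in the box.
(d) The integer polynomial consistent with all of this is the stated p.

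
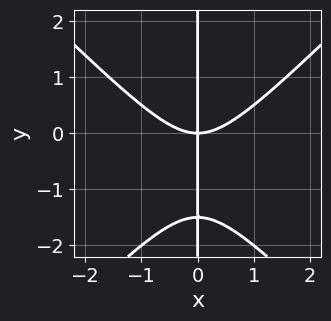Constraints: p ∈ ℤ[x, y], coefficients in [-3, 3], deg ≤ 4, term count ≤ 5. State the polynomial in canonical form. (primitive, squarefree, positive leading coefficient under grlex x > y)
2*x^3 - 2*x*y^2 - 3*x*y

1. The degree is 3 — a generic line meets the curve in up to 3 points.
2. From the visible intercepts: it crosses the x-axis at the gridline x = 0; the visible y-axis segment lies entirely on the curve.
3. Matching integer coefficients to the picture gives p.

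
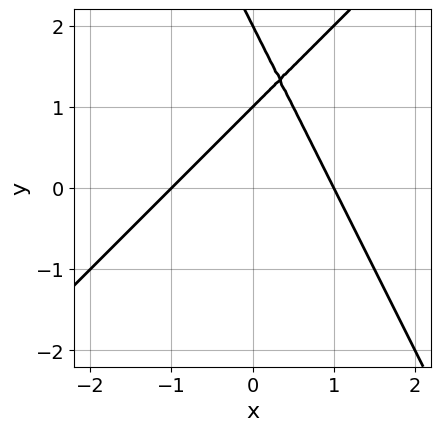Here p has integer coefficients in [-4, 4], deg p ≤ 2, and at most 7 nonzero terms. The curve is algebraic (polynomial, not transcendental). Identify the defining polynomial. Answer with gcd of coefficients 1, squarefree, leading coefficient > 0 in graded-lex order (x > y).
1. Degree: no degree-1 curve has this shape, so deg p = 2.
2. Observable constraints: among the integer gridlines, it crosses the x-axis at x ∈ {-1, 1}; among the integer gridlines, it crosses the y-axis at y ∈ {1, 2}.
3. Assembling these constraints gives the stated polynomial.

2*x^2 - x*y - y^2 + 3*y - 2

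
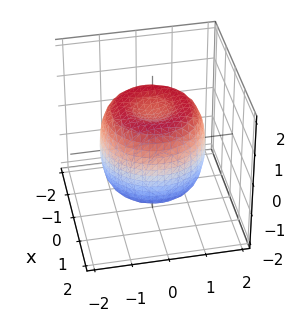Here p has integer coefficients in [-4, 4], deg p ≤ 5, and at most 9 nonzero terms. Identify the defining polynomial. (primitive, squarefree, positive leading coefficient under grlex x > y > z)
2*x^4 + 4*x^2*y^2 + 2*y^4 - 3*x^2 - 3*y^2 + 2*z^2 - 2

First, deg p = 4. The shape is more complex than any degree-3 surface.
Next, symmetries: rotational symmetry about the z-axis ⇒ p depends on x, y only through x² + y².
Next, from the axis intercepts and sections: a circular section at z = 0 has radius between 1 and 2; among the integer gridlines, it crosses the z-axis at z ∈ {-1, 1}.
Finally, these observations pin down the coefficients.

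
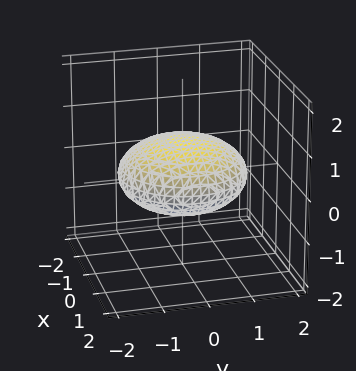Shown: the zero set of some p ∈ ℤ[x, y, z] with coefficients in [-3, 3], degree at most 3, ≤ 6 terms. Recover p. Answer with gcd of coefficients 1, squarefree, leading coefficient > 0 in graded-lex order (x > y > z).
x^2 + y^2 + 3*z^2 - 2

First, degree: a closed, bounded, convex surface; a quadric, so deg p = 2.
Then, symmetries: rotational symmetry about the z-axis ⇒ p depends on x, y only through x² + y²; mirror symmetry z ↦ −z ⇒ only even powers of z.
Next, from the visible intercepts: a circular section at z = 0 has radius between 1 and 2.
Finally, matching integer coefficients to the picture gives p.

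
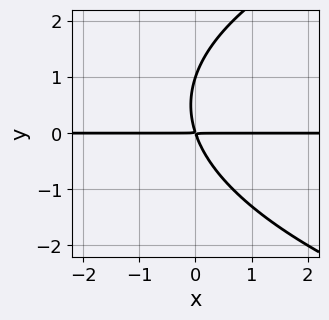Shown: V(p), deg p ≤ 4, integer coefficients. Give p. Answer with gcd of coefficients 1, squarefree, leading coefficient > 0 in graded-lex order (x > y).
y^3 - 3*x*y - y^2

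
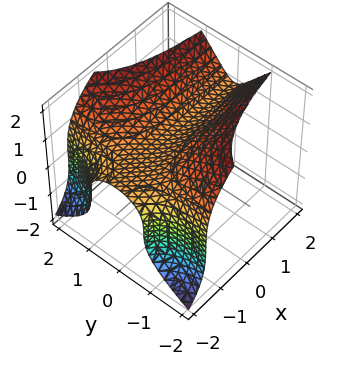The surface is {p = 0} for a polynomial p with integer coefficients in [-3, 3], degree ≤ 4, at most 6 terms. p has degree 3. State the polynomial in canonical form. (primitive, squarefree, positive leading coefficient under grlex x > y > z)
1. deg p = 3. The shape is more complex than any degree-2 surface.
2. Observable constraints: the surface avoids every integer y-axis point in the box; the surface avoids every integer x-axis point in the box; it meets the z-axis at z = 1 (among the integer gridlines).
3. These observations pin down the coefficients.

2*x*y^2 - z^3 + 3*y^2 + 1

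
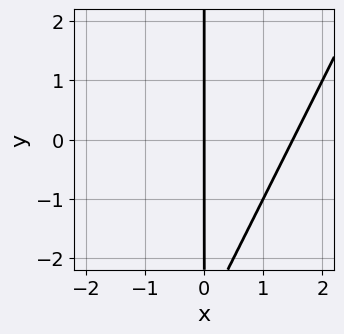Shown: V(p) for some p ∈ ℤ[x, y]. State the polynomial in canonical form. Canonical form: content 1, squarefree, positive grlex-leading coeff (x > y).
Degree: a generic line meets the curve in up to 2 points, so deg p = 2.
From the visible intercepts: the visible y-axis segment lies entirely on the curve; one x-axis crossing is at x = 0.
Putting this together gives p.

2*x^2 - x*y - 3*x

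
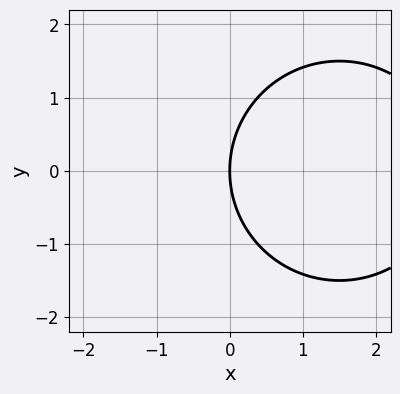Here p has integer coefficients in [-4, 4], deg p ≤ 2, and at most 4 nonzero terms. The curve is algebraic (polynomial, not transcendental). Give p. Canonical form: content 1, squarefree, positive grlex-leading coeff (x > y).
x^2 + y^2 - 3*x

(a) The degree is 2 — a generic line meets the curve in up to 2 points.
(b) Symmetries: mirror symmetry y ↦ −y ⇒ only even powers of y.
(c) Reading off the gridlines: it crosses the y-axis at the gridline y = 0; one x-axis crossing is at x = 0.
(d) Assembling these constraints gives the stated polynomial.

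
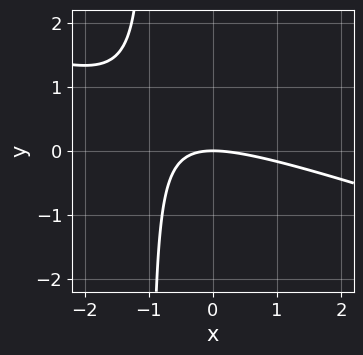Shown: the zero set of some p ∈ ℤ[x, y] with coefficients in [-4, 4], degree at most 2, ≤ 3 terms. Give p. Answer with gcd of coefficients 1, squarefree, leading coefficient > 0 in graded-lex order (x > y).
x^2 + 3*x*y + 3*y

1. deg p = 2. No degree-1 curve has this shape.
2. Checking where it meets the axes: it crosses the y-axis at the gridline y = 0; it crosses the x-axis at the gridline x = 0.
3. Together with the visible shape, these determine p as stated.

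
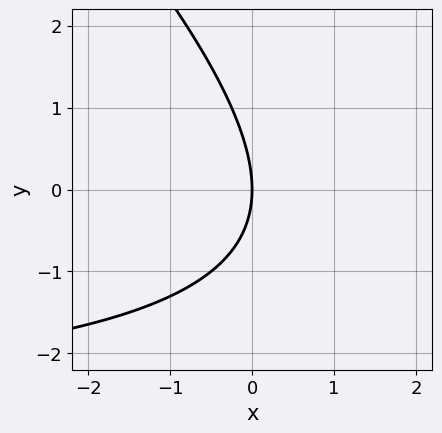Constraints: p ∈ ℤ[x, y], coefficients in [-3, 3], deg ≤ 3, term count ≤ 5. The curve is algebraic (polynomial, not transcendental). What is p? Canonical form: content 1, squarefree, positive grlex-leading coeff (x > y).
x*y + y^2 + 3*x

The degree is 2 — no degree-1 curve has this shape.
Reading off the gridlines: it meets the y-axis at y = 0 (among the integer gridlines); it meets the x-axis at x = 0 (among the integer gridlines).
The integer polynomial consistent with all of this is the stated p.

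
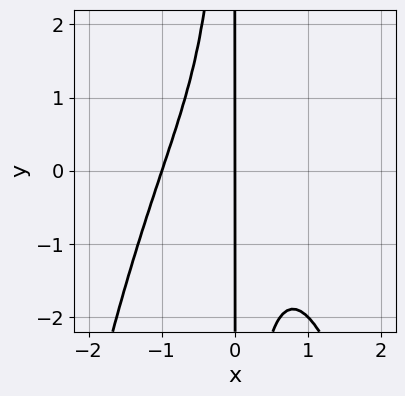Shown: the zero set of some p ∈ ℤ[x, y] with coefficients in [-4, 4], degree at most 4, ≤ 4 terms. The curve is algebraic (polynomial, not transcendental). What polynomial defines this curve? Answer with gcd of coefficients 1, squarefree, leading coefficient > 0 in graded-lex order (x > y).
x^4 + x^2*y + x

1. The degree is 4 — no degree-3 curve has this shape.
2. Observable constraints: among the integer gridlines, it crosses the x-axis at x ∈ {-1, 0}; the visible y-axis segment lies entirely on the curve.
3. These observations pin down the coefficients.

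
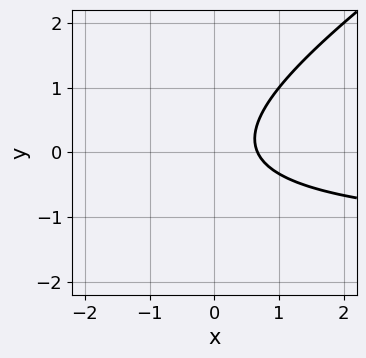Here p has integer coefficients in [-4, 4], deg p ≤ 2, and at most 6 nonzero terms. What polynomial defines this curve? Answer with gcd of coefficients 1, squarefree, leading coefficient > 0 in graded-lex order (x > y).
First, degree: the shape is more complex than any degree-1 curve, so deg p = 2.
Next, from the visible intercepts: the curve avoids every integer y-axis point in the box.
Finally, assembling these constraints gives the stated polynomial.

2*x*y - 3*y^2 + 3*x - 2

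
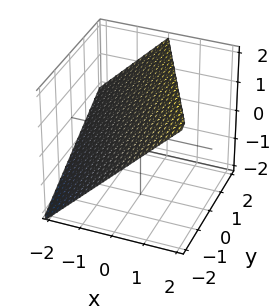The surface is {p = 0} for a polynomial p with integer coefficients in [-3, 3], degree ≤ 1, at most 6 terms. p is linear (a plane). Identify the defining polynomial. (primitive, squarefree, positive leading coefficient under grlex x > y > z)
2*x + y - 2*z + 2

(a) deg p = 1. The surface is flat (a plane).
(b) From the axis intercepts and sections: it meets the y-axis at y = -2 (among the integer gridlines); it meets the x-axis at x = -1 (among the integer gridlines).
(c) Solving for integer coefficients yields p as stated. Check: (0, 0, 1) on the z-axis lies on the surface, and p(0, 0, 1) = 0. ✓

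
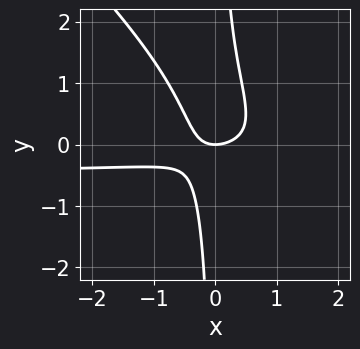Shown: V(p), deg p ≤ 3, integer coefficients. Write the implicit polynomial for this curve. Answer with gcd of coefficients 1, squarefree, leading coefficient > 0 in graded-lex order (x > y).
First, degree: no degree-2 curve has this shape, so deg p = 3.
Then, observable constraints: it crosses the y-axis at the gridline y = 0; it crosses the x-axis at the gridline x = 0.
Finally, solving for integer coefficients yields p as stated.

2*x^2*y + 2*x*y^2 + x^2 - x*y - y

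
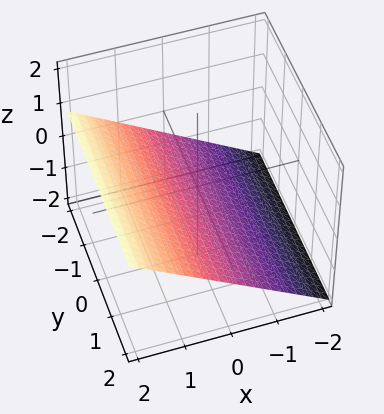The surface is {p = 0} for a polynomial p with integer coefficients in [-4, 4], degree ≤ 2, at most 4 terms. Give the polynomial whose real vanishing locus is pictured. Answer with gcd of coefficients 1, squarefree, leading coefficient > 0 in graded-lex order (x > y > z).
2*x - 3*z - 2

First, degree: every cross-section is a straight line — this is a plane, so deg p = 1.
Then, from the visible intercepts: no y-intercept at any integer in the box; it crosses the x-axis at the gridline x = 1.
Finally, these observations pin down the coefficients.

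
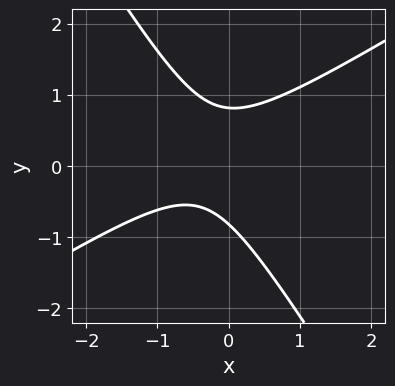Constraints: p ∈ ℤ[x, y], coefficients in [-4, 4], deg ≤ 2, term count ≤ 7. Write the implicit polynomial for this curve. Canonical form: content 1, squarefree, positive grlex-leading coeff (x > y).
(a) The degree is 2 — a generic line meets the curve in up to 2 points.
(b) Observable constraints: no x-intercept at any integer in the box.
(c) Assembling these constraints gives the stated polynomial.

3*x^2 - 3*x*y - 3*y^2 + 2*x + 2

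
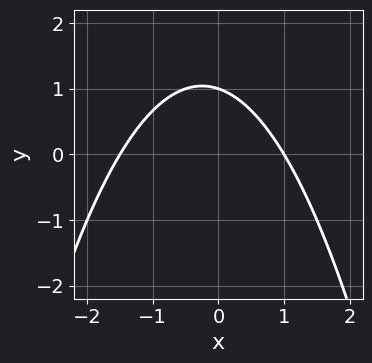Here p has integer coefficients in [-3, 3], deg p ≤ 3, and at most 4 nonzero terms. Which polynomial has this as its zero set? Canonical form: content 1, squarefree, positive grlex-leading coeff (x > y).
1. Degree: a generic line meets the curve in up to 2 points, so deg p = 2.
2. Against the integer gridlines: it crosses the y-axis at the gridline y = 1; one x-axis crossing is at x = 1.
3. Solving for integer coefficients yields p as stated.

2*x^2 + x + 3*y - 3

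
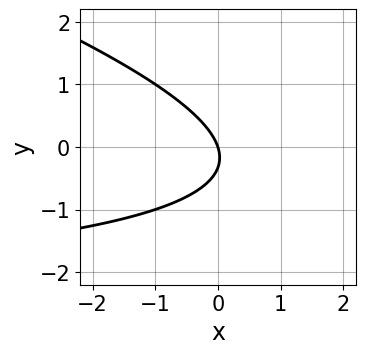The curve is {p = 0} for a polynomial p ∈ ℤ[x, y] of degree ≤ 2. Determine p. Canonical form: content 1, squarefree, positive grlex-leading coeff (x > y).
x*y + 3*y^2 + 3*x + y

1. The degree is 2 — no degree-1 curve has this shape.
2. Against the integer gridlines: it crosses the x-axis at the gridline x = 0; it crosses the y-axis at the gridline y = 0.
3. Fitting integer coefficients to these (and the overall shape) gives p.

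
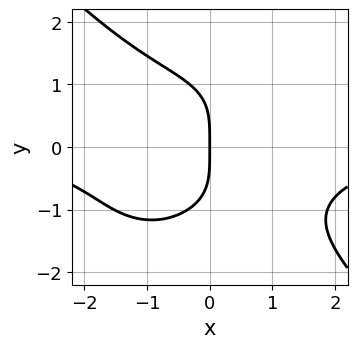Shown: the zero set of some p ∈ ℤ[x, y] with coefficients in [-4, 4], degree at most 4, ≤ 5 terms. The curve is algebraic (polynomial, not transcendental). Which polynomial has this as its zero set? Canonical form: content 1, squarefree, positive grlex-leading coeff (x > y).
deg p = 4. No degree-3 curve has this shape.
Reading off the gridlines: one y-axis crossing is at y = 0; it crosses the x-axis at the gridline x = 0.
These observations pin down the coefficients.

x^3*y + y^4 + 3*x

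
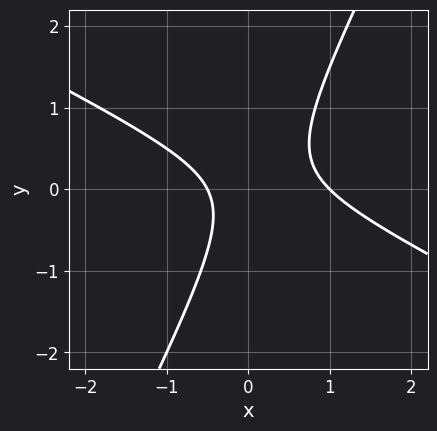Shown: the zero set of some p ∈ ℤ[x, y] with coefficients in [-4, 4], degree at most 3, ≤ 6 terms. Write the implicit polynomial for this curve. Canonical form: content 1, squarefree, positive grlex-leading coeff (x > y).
2*x^2 + 3*x*y - 2*y^2 - x - 1

(a) deg p = 2.
(b) From the axis intercepts and sections: the curve avoids every integer y-axis point in the box; it crosses the x-axis at the gridline x = 1.
(c) Fitting integer coefficients to these (and the overall shape) gives p.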